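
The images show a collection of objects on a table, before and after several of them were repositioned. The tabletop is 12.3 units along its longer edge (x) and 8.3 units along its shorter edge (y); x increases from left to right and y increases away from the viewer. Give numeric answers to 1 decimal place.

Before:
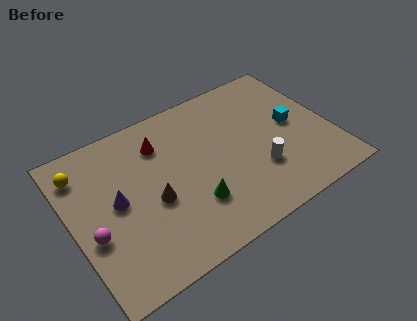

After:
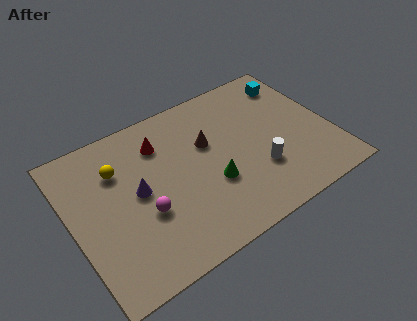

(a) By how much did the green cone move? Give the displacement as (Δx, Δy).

(1.0, 0.6)

From the two frames, the green cone sits at roughly (5.4, 2.4) before and (6.4, 3.0) after.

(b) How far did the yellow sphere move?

1.7

From (0.8, 6.6) to (2.4, 5.9), the yellow sphere covered √(1.6² + 0.7²) ≈ 1.7 units.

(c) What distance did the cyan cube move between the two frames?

2.5

The cyan cube was near (10.6, 4.3) before and (11.1, 6.7) after, so it travelled √(0.5² + 2.4²) ≈ 2.5 units.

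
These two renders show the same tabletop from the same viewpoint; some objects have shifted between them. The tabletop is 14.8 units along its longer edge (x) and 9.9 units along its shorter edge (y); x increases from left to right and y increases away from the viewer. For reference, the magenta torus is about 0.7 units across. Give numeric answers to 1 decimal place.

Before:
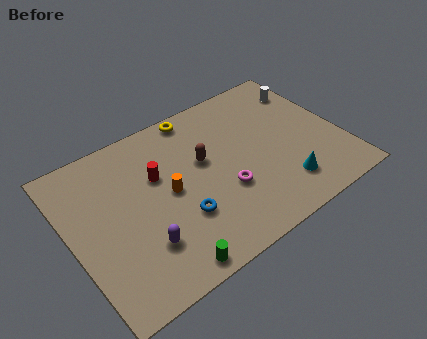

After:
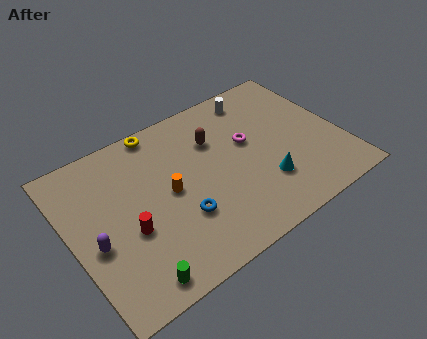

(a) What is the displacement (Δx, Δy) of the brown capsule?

(0.8, 1.0)

The brown capsule was at about (7.4, 5.9) and moved to about (8.2, 6.9).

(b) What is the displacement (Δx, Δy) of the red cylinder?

(-2.0, -2.4)

From the two frames, the red cylinder sits at roughly (4.9, 6.3) before and (2.9, 3.9) after.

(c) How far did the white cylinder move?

2.9

The white cylinder moved from about (13.7, 7.7) to (10.9, 8.5), a distance of √(2.8² + 0.8²) ≈ 2.9.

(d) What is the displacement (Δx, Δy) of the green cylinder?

(-1.7, 0.2)

From the two frames, the green cylinder sits at roughly (4.3, 0.9) before and (2.6, 1.1) after.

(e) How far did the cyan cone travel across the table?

1.1

The cyan cone moved from about (11.1, 2.1) to (10.2, 2.8), a distance of √(0.9² + 0.7²) ≈ 1.1.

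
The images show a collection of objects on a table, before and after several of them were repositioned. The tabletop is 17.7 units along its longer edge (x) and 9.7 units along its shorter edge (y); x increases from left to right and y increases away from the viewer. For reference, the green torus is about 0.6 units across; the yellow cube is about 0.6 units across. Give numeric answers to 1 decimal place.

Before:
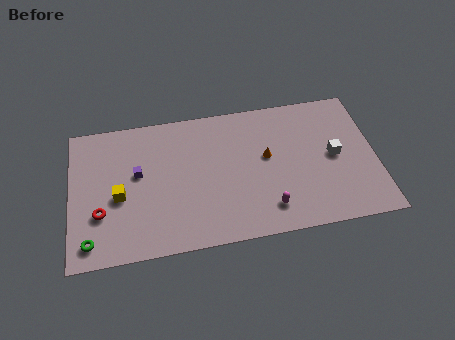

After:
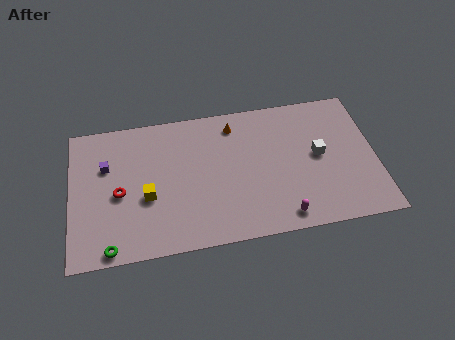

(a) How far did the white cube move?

0.9

From (15.3, 4.9) to (14.4, 5.1), the white cube covered √(0.9² + 0.2²) ≈ 0.9 units.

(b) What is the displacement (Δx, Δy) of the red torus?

(1.1, 1.2)

The red torus started near (1.7, 3.2) and ended near (2.8, 4.4).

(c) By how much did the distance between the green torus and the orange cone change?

-0.7

They were about 11.1 units apart before and 10.4 after — 0.7 units closer together.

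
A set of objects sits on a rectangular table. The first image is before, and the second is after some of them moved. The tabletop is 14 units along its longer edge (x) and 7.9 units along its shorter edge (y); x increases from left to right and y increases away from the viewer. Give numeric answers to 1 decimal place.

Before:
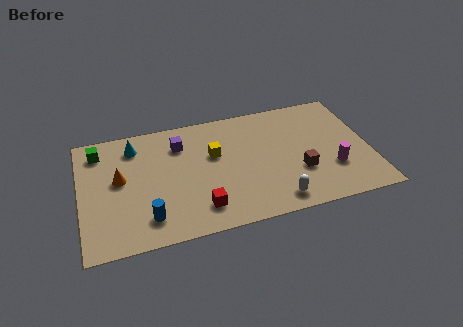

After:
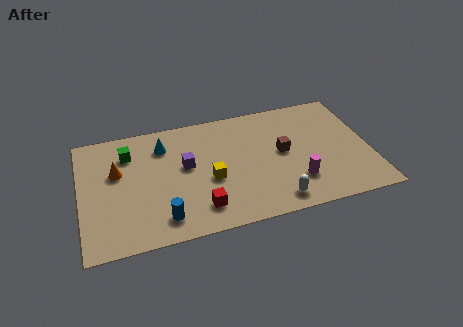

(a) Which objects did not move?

the red cube and the white capsule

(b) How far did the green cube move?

1.5

The green cube was near (1.0, 6.5) before and (2.4, 6.0) after, so it travelled √(1.4² + 0.5²) ≈ 1.5 units.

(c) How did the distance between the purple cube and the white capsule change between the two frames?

-1.2

They were about 6.5 units apart before and 5.3 after — 1.2 units closer together.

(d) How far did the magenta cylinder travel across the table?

1.8

The magenta cylinder moved from about (12.1, 2.5) to (10.3, 2.1), a distance of √(1.8² + 0.4²) ≈ 1.8.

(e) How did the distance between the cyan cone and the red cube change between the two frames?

-0.9

They were about 5.6 units apart before and 4.7 after — 0.9 units closer together.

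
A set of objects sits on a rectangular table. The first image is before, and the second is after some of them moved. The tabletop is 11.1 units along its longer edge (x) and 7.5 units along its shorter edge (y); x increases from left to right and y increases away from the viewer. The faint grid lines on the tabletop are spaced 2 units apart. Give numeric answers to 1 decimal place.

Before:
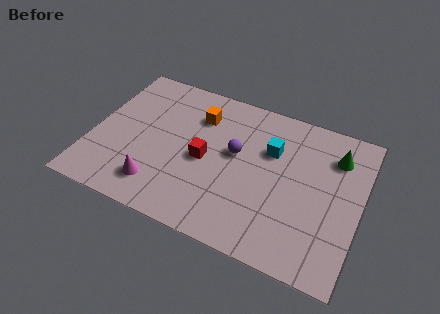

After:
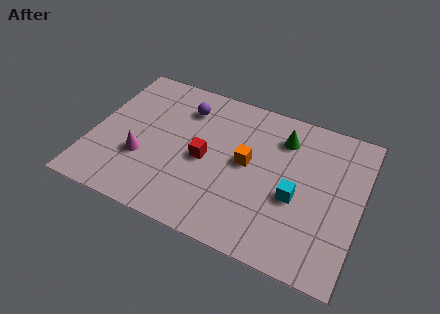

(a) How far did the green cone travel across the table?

2.2

From (9.9, 5.7) to (7.7, 5.8), the green cone covered √(2.2² + 0.1²) ≈ 2.2 units.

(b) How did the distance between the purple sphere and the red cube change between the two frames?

+1.1

The distance was about 1.4 in the first image and 2.5 in the second, so they moved 1.1 units further apart.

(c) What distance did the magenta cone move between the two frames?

1.4

The magenta cone was near (3.0, 1.5) before and (2.2, 2.6) after, so it travelled √(0.8² + 1.1²) ≈ 1.4 units.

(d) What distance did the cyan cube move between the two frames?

2.2

The cyan cube moved from about (7.3, 5.0) to (8.5, 3.1), a distance of √(1.2² + 1.9²) ≈ 2.2.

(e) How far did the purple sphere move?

2.7

The purple sphere moved from about (5.9, 4.3) to (3.6, 5.8), a distance of √(2.3² + 1.5²) ≈ 2.7.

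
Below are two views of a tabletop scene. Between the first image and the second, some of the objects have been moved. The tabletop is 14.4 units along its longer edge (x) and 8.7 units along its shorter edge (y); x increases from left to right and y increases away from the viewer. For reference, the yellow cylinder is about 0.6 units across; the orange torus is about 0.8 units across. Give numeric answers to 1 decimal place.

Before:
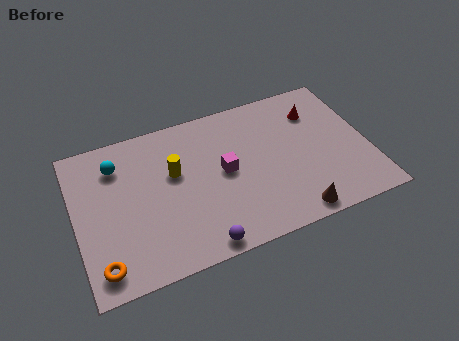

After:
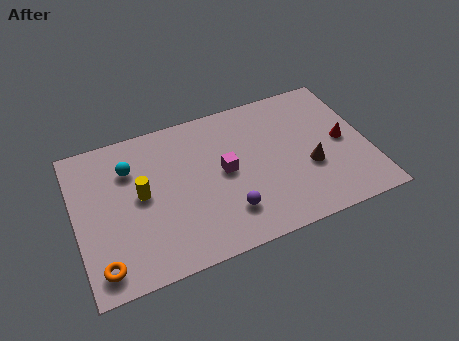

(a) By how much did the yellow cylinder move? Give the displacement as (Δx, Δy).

(-1.7, -0.7)

The yellow cylinder was at about (4.9, 5.3) and moved to about (3.2, 4.6).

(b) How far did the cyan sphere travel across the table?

0.7

The cyan sphere moved from about (2.2, 6.7) to (2.8, 6.3), a distance of √(0.6² + 0.4²) ≈ 0.7.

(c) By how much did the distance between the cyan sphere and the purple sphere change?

-0.8

Before: roughly 6.9 units apart; after: 6.1. That's 0.8 units closer together.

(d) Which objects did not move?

the orange torus and the magenta cube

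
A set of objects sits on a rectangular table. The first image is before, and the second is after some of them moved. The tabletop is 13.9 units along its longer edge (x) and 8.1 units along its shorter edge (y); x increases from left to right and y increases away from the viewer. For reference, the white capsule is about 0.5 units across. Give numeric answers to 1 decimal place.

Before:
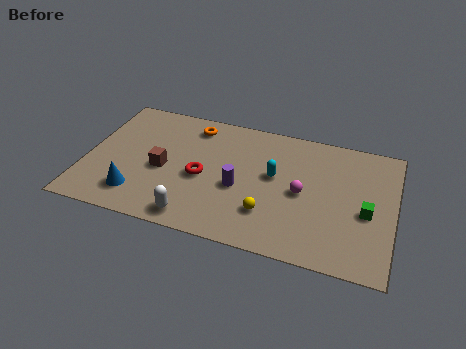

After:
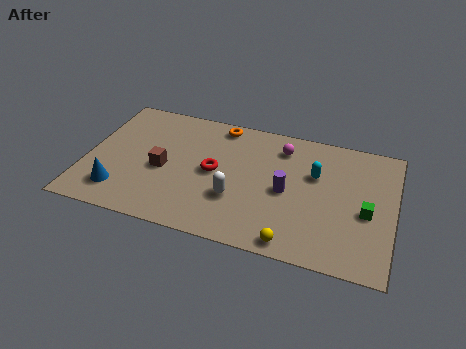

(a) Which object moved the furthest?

the magenta sphere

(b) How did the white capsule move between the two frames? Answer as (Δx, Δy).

(1.7, 1.7)

The white capsule started near (5.2, 1.0) and ended near (6.9, 2.7).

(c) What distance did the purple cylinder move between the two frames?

2.1

From (7.0, 3.4) to (9.1, 3.8), the purple cylinder covered √(2.1² + 0.4²) ≈ 2.1 units.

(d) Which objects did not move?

the brown cube and the green cube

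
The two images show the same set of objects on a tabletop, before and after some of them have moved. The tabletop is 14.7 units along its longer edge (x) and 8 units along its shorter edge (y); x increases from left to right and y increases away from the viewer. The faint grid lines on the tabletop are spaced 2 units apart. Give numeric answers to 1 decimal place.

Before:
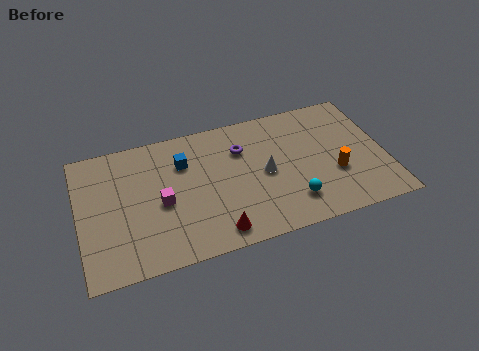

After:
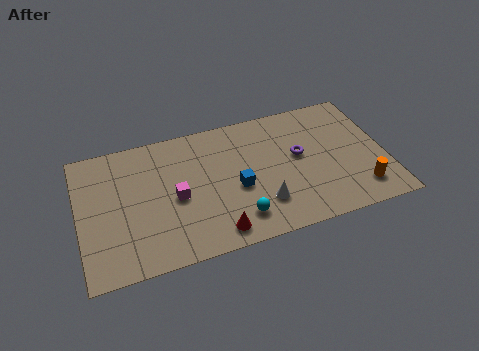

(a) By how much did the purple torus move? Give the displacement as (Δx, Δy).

(2.7, -1.2)

The purple torus started near (7.9, 5.7) and ended near (10.6, 4.5).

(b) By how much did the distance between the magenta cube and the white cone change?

-0.7

The distance was about 5.0 in the first image and 4.3 in the second, so they moved 0.7 units closer together.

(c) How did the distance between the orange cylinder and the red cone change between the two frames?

+0.8

The distance was about 6.2 in the first image and 7.0 in the second, so they moved 0.8 units further apart.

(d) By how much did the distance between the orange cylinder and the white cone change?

+1.3

They were about 3.4 units apart before and 4.7 after — 1.3 units further apart.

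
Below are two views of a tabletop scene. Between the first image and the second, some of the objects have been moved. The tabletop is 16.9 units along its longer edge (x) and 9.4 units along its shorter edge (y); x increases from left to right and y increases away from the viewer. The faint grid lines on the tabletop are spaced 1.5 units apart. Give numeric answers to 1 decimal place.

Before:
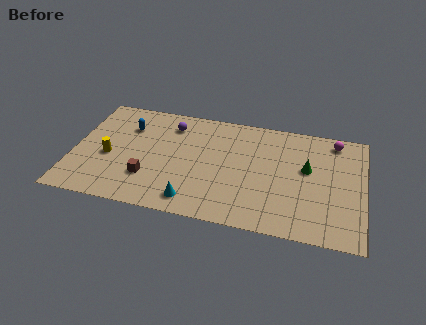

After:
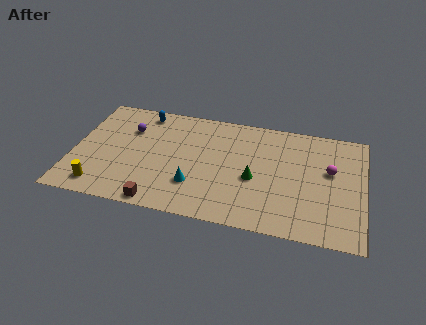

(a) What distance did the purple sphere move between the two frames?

2.6

The purple sphere was near (5.5, 7.5) before and (3.1, 6.6) after, so it travelled √(2.4² + 0.9²) ≈ 2.6 units.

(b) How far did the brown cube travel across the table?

2.1

The brown cube was near (4.5, 2.7) before and (5.3, 0.8) after, so it travelled √(0.8² + 1.9²) ≈ 2.1 units.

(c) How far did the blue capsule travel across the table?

1.6

From (3.0, 6.8) to (3.8, 8.2), the blue capsule covered √(0.8² + 1.4²) ≈ 1.6 units.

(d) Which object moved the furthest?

the green cone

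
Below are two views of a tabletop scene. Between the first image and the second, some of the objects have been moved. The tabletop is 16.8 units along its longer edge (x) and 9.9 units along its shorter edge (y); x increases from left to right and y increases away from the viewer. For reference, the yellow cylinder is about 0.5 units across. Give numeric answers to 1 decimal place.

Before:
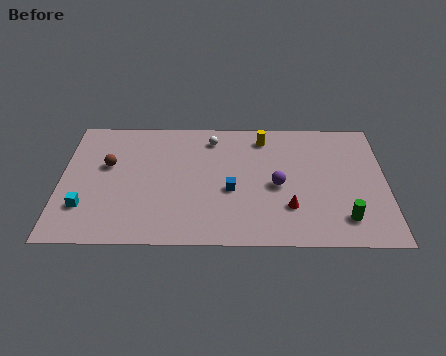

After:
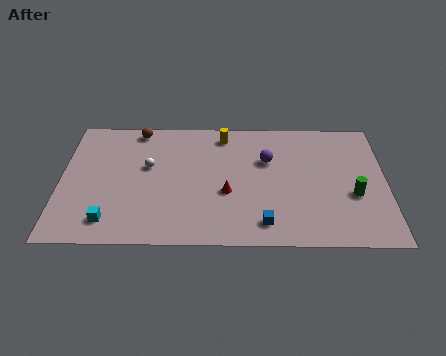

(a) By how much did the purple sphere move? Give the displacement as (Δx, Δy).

(-0.5, 2.0)

The purple sphere started near (11.2, 4.5) and ended near (10.7, 6.5).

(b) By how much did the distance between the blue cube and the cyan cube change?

+0.3

They were about 7.6 units apart before and 7.9 after — 0.3 units further apart.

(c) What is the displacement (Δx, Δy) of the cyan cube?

(1.3, -1.0)

The cyan cube started near (1.3, 2.7) and ended near (2.6, 1.7).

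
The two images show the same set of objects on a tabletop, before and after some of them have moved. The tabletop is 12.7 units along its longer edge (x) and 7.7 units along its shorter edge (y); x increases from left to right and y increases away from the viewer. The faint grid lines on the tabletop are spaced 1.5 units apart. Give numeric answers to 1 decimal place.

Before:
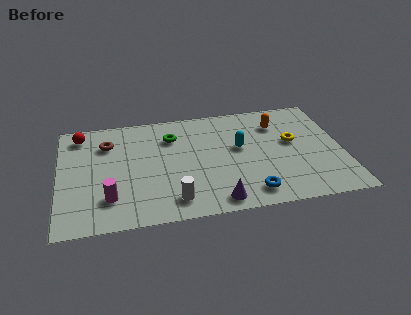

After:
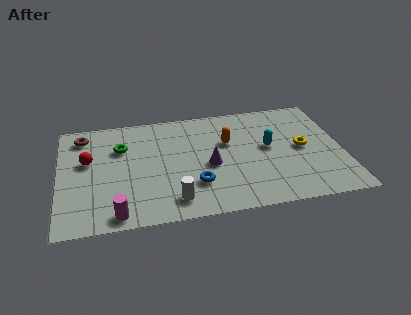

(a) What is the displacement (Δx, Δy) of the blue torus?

(-2.4, 1.0)

The blue torus started near (8.4, 1.2) and ended near (6.0, 2.2).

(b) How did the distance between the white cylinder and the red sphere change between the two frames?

-1.6

They were about 6.6 units apart before and 5.0 after — 1.6 units closer together.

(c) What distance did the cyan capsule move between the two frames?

1.3

The cyan capsule was near (8.1, 4.4) before and (9.4, 4.2) after, so it travelled √(1.3² + 0.2²) ≈ 1.3 units.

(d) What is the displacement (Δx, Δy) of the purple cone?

(-0.2, 2.5)

From the two frames, the purple cone sits at roughly (6.9, 0.9) before and (6.7, 3.4) after.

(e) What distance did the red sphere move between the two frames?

1.9

From (1.0, 6.5) to (1.3, 4.6), the red sphere covered √(0.3² + 1.9²) ≈ 1.9 units.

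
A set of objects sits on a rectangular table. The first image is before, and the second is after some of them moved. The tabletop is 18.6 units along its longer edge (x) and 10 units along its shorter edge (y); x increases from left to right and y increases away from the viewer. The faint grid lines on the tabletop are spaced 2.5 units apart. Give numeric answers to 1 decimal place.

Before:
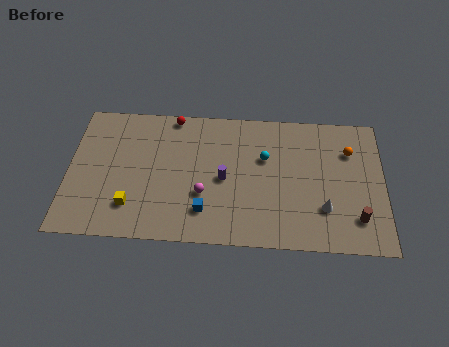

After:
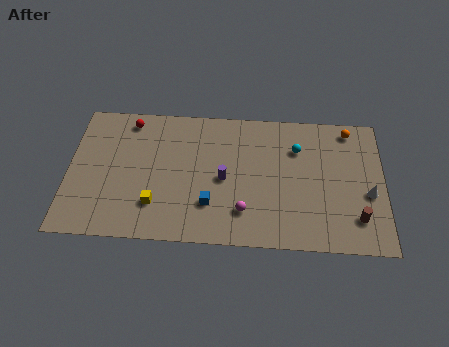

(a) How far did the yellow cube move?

1.4

The yellow cube was near (3.8, 2.4) before and (5.2, 2.6) after, so it travelled √(1.4² + 0.2²) ≈ 1.4 units.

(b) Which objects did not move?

the purple cylinder and the brown cylinder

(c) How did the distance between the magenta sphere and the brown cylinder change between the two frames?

-2.5

The distance was about 9.1 in the first image and 6.6 in the second, so they moved 2.5 units closer together.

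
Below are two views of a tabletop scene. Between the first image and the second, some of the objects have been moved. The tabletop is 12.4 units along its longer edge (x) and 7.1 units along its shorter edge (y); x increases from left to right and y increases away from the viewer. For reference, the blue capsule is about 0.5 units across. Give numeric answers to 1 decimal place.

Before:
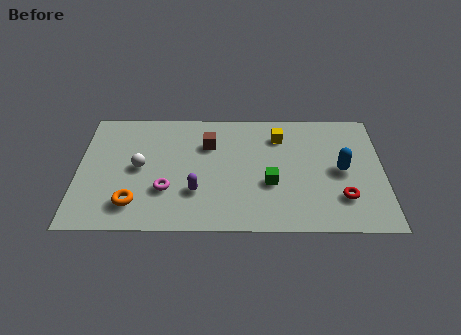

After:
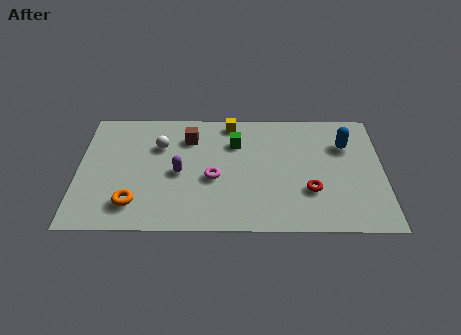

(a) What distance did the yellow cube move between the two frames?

2.2

From (8.2, 5.5) to (6.2, 6.3), the yellow cube covered √(2.0² + 0.8²) ≈ 2.2 units.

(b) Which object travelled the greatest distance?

the green cube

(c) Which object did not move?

the orange torus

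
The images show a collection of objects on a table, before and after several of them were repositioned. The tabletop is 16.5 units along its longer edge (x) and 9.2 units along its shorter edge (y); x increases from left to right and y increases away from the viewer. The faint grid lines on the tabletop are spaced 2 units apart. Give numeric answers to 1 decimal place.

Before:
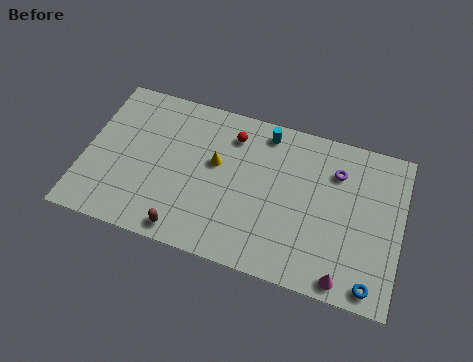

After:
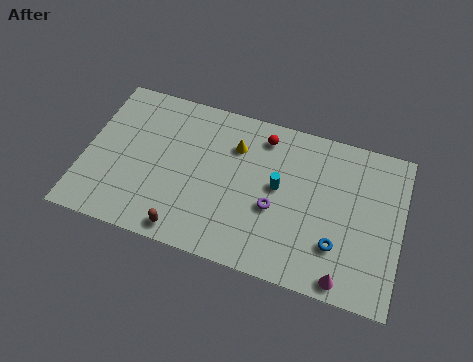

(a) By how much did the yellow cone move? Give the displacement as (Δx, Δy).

(0.9, 1.3)

From the two frames, the yellow cone sits at roughly (6.8, 5.4) before and (7.7, 6.7) after.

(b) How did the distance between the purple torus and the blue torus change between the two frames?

-2.7

The distance was about 6.2 in the first image and 3.5 in the second, so they moved 2.7 units closer together.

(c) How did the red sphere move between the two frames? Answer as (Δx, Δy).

(1.6, 0.4)

The red sphere was at about (7.5, 7.3) and moved to about (9.1, 7.7).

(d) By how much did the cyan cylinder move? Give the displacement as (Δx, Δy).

(0.9, -3.0)

From the two frames, the cyan cylinder sits at roughly (9.2, 8.0) before and (10.1, 5.0) after.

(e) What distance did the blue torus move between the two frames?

2.5

The blue torus moved from about (15.2, 1.0) to (13.3, 2.6), a distance of √(1.9² + 1.6²) ≈ 2.5.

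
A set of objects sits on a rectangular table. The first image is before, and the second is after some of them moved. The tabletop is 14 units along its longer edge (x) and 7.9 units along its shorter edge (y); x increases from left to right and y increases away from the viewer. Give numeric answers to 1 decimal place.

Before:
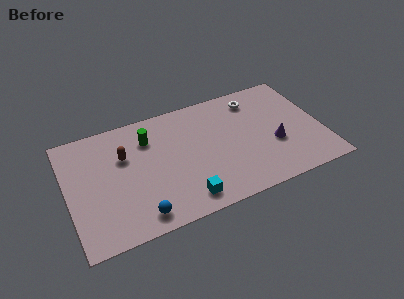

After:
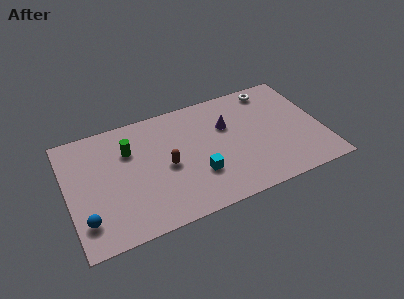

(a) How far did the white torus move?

1.1

The white torus was near (10.6, 6.5) before and (11.6, 6.9) after, so it travelled √(1.0² + 0.4²) ≈ 1.1 units.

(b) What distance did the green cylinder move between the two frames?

1.2

The green cylinder was near (4.6, 5.9) before and (3.5, 5.5) after, so it travelled √(1.1² + 0.4²) ≈ 1.2 units.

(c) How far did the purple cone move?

3.3

The purple cone moved from about (11.3, 3.0) to (8.9, 5.2), a distance of √(2.4² + 2.2²) ≈ 3.3.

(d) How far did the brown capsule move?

2.7

From (3.2, 5.2) to (5.4, 3.7), the brown capsule covered √(2.2² + 1.5²) ≈ 2.7 units.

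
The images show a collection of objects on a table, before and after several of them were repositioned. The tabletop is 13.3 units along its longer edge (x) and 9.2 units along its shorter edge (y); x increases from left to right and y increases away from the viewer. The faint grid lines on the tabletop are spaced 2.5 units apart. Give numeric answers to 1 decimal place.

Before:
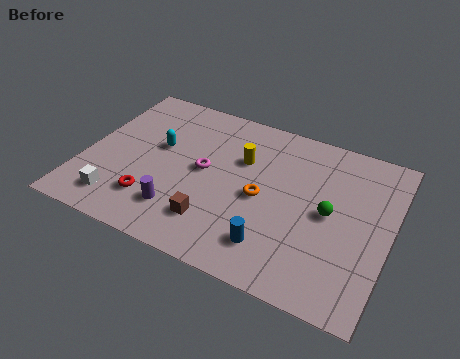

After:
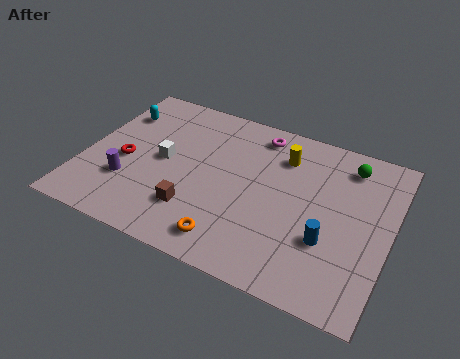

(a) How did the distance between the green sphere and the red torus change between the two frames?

+2.3

Before: roughly 7.8 units apart; after: 10.1. That's 2.3 units further apart.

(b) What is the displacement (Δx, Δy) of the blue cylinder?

(2.2, 1.2)

The blue cylinder was at about (8.6, 1.9) and moved to about (10.8, 3.1).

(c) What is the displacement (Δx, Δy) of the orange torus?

(-1.0, -2.9)

The orange torus was at about (7.8, 4.3) and moved to about (6.8, 1.4).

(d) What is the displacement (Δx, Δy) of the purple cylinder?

(-2.4, 0.7)

The purple cylinder started near (4.5, 2.1) and ended near (2.1, 2.8).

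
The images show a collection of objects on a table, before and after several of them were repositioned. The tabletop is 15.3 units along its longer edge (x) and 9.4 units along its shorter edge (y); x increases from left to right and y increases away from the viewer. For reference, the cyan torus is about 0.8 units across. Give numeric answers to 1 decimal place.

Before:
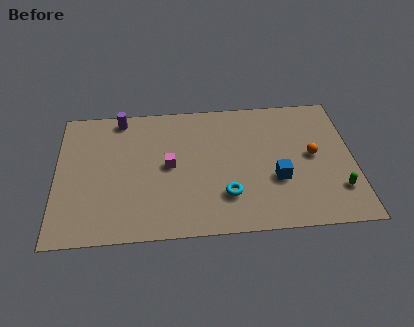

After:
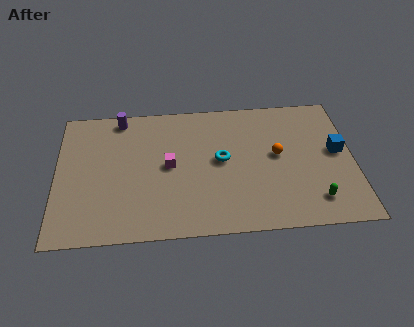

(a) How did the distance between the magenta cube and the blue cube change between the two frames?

+3.0

The distance was about 5.7 in the first image and 8.7 in the second, so they moved 3.0 units further apart.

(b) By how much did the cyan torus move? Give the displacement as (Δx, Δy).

(-0.2, 2.5)

The cyan torus started near (8.7, 2.5) and ended near (8.5, 5.0).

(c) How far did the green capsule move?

1.3

The green capsule was near (14.4, 2.4) before and (13.2, 1.8) after, so it travelled √(1.2² + 0.6²) ≈ 1.3 units.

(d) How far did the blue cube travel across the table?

3.6

The blue cube was near (11.3, 3.4) before and (14.5, 5.1) after, so it travelled √(3.2² + 1.7²) ≈ 3.6 units.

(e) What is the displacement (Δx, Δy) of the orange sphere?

(-1.8, 0.2)

The orange sphere was at about (13.2, 4.9) and moved to about (11.4, 5.1).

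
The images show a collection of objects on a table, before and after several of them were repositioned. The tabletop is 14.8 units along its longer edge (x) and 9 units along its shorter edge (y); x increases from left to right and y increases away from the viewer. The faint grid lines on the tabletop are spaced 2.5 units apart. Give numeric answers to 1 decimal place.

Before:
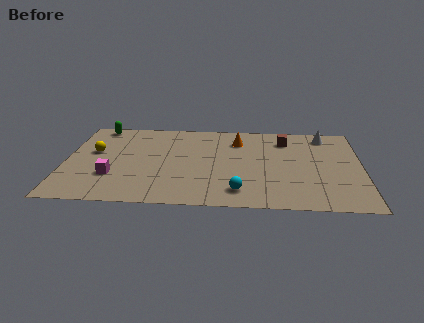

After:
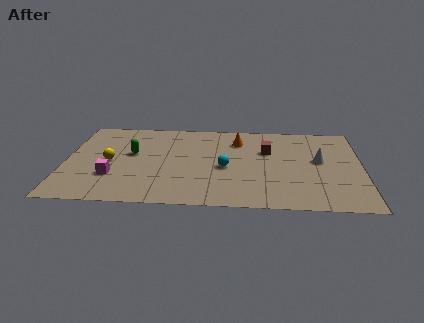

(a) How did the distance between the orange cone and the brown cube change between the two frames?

-0.6

The distance was about 2.4 in the first image and 1.8 in the second, so they moved 0.6 units closer together.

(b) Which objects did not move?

the magenta cube and the orange cone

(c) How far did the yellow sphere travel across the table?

1.3

The yellow sphere was near (1.4, 5.3) before and (2.2, 4.3) after, so it travelled √(0.8² + 1.0²) ≈ 1.3 units.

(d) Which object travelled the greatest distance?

the green capsule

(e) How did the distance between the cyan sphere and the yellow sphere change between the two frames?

-2.4

They were about 8.2 units apart before and 5.8 after — 2.4 units closer together.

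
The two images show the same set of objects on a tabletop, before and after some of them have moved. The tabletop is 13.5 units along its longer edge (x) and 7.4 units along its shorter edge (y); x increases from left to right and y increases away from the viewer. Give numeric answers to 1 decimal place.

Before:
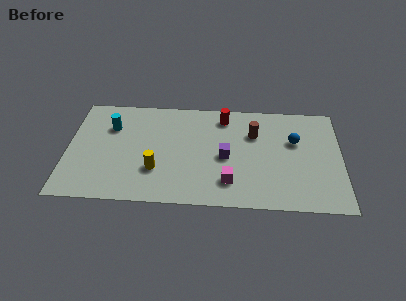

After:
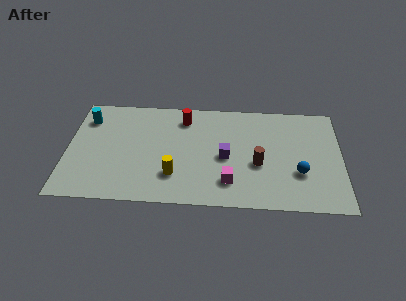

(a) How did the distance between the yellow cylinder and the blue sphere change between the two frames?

-1.1

Before: roughly 7.2 units apart; after: 6.1. That's 1.1 units closer together.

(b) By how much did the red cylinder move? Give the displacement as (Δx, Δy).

(-2.0, -0.2)

From the two frames, the red cylinder sits at roughly (7.7, 6.2) before and (5.7, 6.0) after.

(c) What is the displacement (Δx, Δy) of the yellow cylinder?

(0.9, -0.3)

The yellow cylinder was at about (4.4, 2.3) and moved to about (5.3, 2.0).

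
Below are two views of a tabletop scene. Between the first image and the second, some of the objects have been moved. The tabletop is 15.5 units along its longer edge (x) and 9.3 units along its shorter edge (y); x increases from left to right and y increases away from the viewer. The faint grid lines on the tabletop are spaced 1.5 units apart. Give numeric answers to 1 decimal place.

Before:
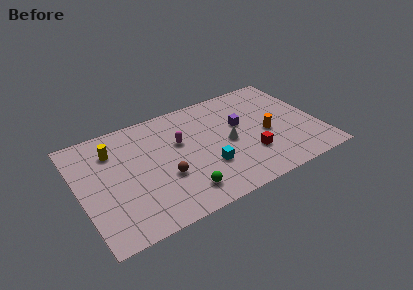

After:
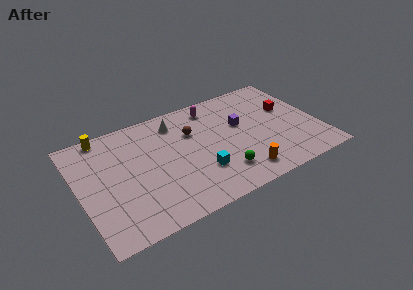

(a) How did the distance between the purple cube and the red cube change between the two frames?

+0.4

The distance was about 2.8 in the first image and 3.2 in the second, so they moved 0.4 units further apart.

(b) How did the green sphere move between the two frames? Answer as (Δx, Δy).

(2.6, 0.4)

The green sphere was at about (6.2, 1.7) and moved to about (8.8, 2.1).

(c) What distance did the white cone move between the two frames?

4.4

From (9.6, 4.4) to (6.6, 7.6), the white cone covered √(3.0² + 3.2²) ≈ 4.4 units.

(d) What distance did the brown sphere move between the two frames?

3.6

The brown sphere was near (5.3, 3.4) before and (7.5, 6.3) after, so it travelled √(2.2² + 2.9²) ≈ 3.6 units.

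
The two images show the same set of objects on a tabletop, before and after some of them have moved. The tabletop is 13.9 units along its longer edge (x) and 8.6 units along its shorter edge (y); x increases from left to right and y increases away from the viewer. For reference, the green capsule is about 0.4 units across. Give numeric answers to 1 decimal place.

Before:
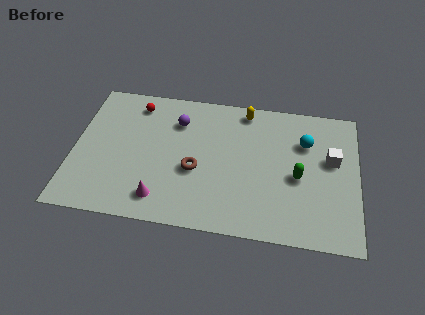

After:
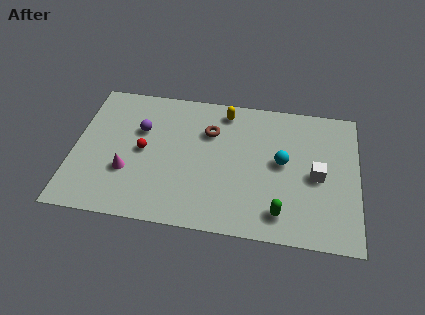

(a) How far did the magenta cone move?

2.2

The magenta cone was near (4.4, 1.5) before and (2.7, 2.9) after, so it travelled √(1.7² + 1.4²) ≈ 2.2 units.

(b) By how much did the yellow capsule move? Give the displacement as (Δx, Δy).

(-1.0, -0.2)

From the two frames, the yellow capsule sits at roughly (8.3, 7.6) before and (7.3, 7.4) after.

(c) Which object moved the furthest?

the red sphere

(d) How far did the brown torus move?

2.6

The brown torus moved from about (6.0, 3.5) to (6.6, 6.0), a distance of √(0.6² + 2.5²) ≈ 2.6.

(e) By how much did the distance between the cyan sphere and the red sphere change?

-1.7

They were about 8.5 units apart before and 6.8 after — 1.7 units closer together.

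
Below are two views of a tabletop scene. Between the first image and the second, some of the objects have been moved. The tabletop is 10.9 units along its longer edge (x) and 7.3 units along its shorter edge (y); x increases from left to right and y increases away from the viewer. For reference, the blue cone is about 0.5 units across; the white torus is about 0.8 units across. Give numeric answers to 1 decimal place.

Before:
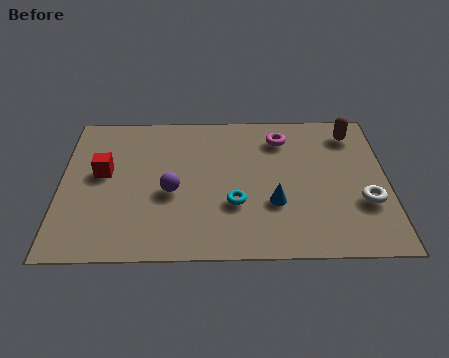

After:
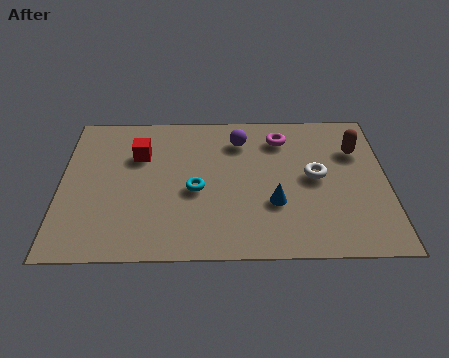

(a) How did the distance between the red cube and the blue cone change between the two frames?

-0.8

The distance was about 5.9 in the first image and 5.1 in the second, so they moved 0.8 units closer together.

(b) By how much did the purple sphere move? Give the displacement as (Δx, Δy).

(2.3, 2.6)

The purple sphere started near (3.7, 3.1) and ended near (6.0, 5.7).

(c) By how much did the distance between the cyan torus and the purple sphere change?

+0.7

They were about 2.2 units apart before and 2.9 after — 0.7 units further apart.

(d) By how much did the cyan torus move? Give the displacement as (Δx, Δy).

(-1.3, 0.7)

The cyan torus started near (5.8, 2.5) and ended near (4.5, 3.2).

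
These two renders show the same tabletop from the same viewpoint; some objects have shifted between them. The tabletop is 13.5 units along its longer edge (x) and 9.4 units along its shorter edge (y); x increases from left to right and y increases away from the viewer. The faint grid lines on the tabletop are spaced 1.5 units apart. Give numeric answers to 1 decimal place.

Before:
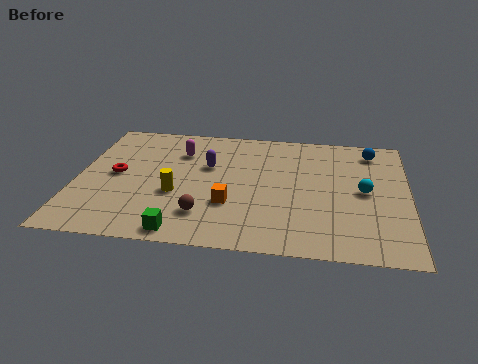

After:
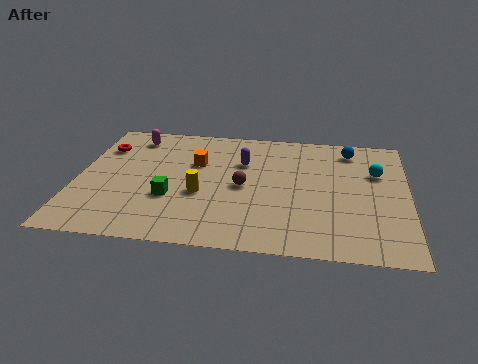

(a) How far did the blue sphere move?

0.9

The blue sphere was near (12.0, 7.9) before and (11.1, 7.9) after, so it travelled √(0.9² + 0.0²) ≈ 0.9 units.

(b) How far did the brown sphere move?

2.7

The brown sphere moved from about (5.3, 2.2) to (6.8, 4.5), a distance of √(1.5² + 2.3²) ≈ 2.7.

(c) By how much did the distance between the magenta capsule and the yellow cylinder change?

+1.9

They were about 3.3 units apart before and 5.2 after — 1.9 units further apart.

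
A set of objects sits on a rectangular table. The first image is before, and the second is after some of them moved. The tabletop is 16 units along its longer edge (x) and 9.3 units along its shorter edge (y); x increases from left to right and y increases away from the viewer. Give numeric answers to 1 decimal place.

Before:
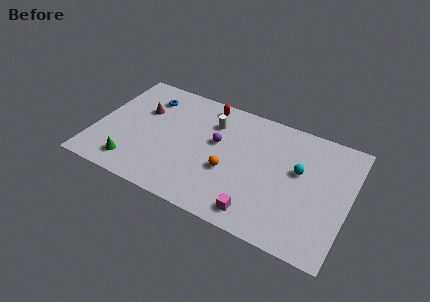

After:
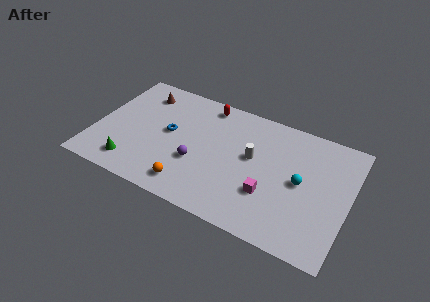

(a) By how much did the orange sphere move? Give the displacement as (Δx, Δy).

(-2.2, -2.1)

The orange sphere was at about (8.6, 3.6) and moved to about (6.4, 1.5).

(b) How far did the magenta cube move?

1.8

From (10.7, 1.3) to (11.2, 3.0), the magenta cube covered √(0.5² + 1.7²) ≈ 1.8 units.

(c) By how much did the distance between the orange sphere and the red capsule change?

+1.7

They were about 5.0 units apart before and 6.7 after — 1.7 units further apart.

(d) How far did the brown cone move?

1.4

From (2.7, 6.1) to (2.5, 7.5), the brown cone covered √(0.2² + 1.4²) ≈ 1.4 units.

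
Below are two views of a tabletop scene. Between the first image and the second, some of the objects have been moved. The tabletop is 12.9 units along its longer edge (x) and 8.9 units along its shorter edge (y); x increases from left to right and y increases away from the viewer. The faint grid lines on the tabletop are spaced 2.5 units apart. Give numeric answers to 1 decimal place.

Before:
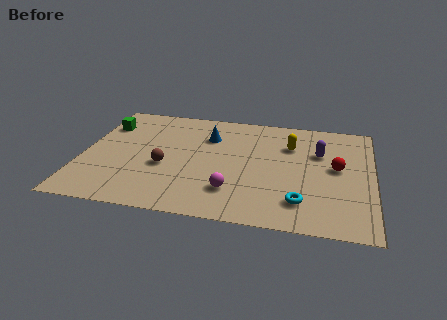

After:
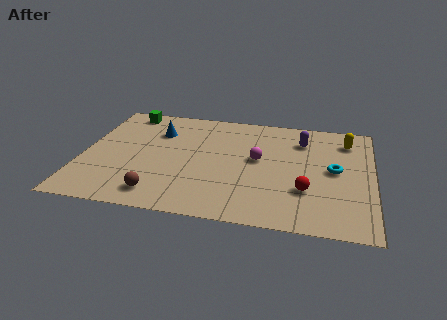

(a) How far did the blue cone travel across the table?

2.3

The blue cone moved from about (5.5, 6.4) to (3.2, 6.4), a distance of √(2.3² + 0.0²) ≈ 2.3.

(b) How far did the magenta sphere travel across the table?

2.9

The magenta sphere was near (6.8, 2.2) before and (7.8, 4.9) after, so it travelled √(1.0² + 2.7²) ≈ 2.9 units.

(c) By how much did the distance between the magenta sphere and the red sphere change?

-2.2

The distance was about 5.2 in the first image and 3.0 in the second, so they moved 2.2 units closer together.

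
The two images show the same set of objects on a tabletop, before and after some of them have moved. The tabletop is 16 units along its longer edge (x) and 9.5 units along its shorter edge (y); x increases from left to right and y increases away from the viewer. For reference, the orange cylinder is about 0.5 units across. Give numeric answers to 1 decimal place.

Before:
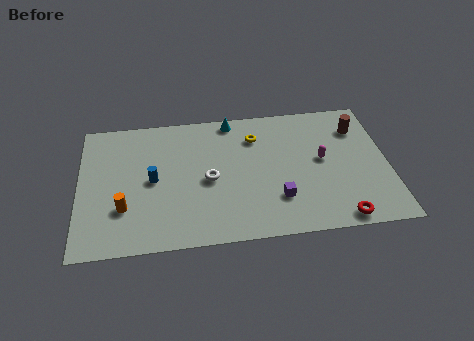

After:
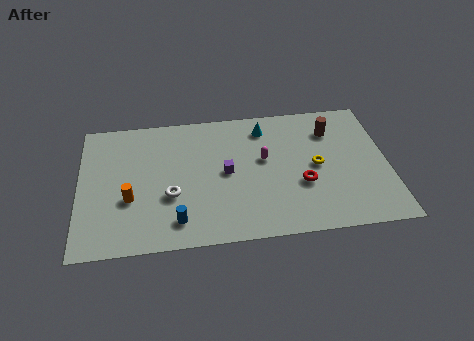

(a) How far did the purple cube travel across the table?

3.4

From (10.2, 2.6) to (7.6, 4.8), the purple cube covered √(2.6² + 2.2²) ≈ 3.4 units.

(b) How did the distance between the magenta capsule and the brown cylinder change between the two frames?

+1.1

The distance was about 2.9 in the first image and 4.0 in the second, so they moved 1.1 units further apart.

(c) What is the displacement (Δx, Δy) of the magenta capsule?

(-3.0, 0.4)

The magenta capsule started near (12.6, 5.1) and ended near (9.6, 5.5).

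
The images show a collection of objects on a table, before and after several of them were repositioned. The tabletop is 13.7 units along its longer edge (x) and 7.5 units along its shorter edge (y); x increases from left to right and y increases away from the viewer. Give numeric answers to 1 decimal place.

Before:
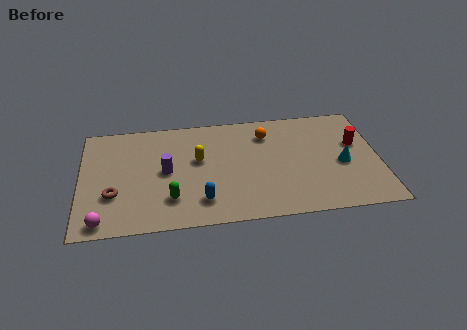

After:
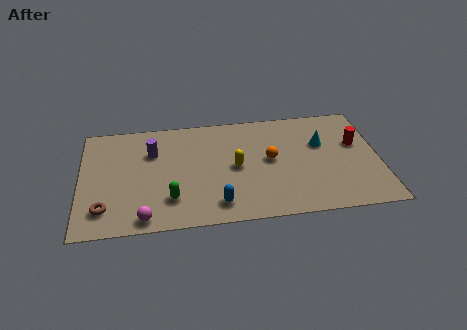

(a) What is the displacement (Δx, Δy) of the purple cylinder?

(-0.6, 1.4)

The purple cylinder was at about (3.9, 3.8) and moved to about (3.3, 5.2).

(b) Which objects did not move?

the red cylinder and the green capsule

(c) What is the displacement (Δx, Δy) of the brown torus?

(-0.4, -0.9)

The brown torus was at about (1.5, 2.5) and moved to about (1.1, 1.6).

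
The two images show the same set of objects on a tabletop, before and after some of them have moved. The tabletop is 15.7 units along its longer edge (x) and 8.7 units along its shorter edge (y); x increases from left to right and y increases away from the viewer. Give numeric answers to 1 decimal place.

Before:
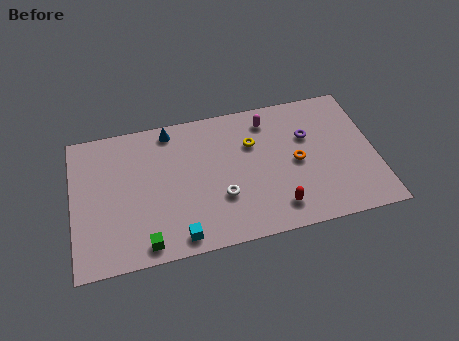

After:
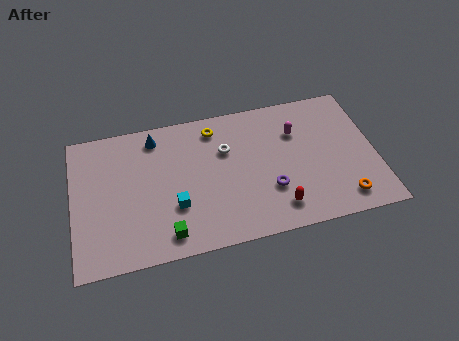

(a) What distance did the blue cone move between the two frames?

0.9

The blue cone was near (5.2, 7.7) before and (4.4, 7.4) after, so it travelled √(0.8² + 0.3²) ≈ 0.9 units.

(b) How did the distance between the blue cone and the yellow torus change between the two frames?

-1.5

They were about 4.6 units apart before and 3.1 after — 1.5 units closer together.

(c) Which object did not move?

the red capsule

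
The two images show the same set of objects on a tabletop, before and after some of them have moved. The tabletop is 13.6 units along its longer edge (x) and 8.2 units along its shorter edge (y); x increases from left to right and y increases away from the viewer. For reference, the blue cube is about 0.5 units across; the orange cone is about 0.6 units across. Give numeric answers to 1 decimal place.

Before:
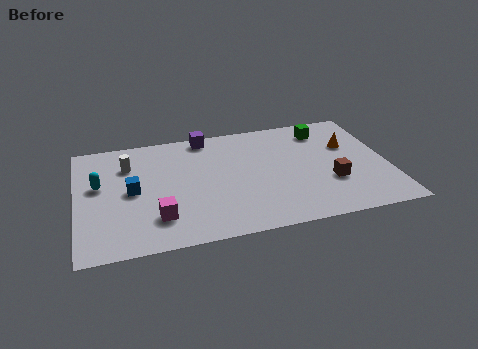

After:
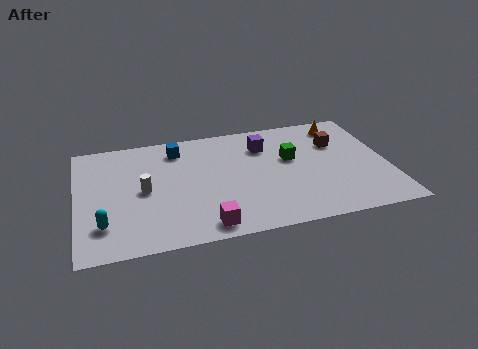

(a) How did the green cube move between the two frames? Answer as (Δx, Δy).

(-1.6, -1.8)

The green cube started near (11.0, 6.7) and ended near (9.4, 4.9).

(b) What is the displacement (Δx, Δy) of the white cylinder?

(0.6, -2.0)

The white cylinder was at about (2.3, 6.0) and moved to about (2.9, 4.0).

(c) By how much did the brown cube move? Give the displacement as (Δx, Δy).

(0.5, 2.8)

From the two frames, the brown cube sits at roughly (11.0, 2.8) before and (11.5, 5.6) after.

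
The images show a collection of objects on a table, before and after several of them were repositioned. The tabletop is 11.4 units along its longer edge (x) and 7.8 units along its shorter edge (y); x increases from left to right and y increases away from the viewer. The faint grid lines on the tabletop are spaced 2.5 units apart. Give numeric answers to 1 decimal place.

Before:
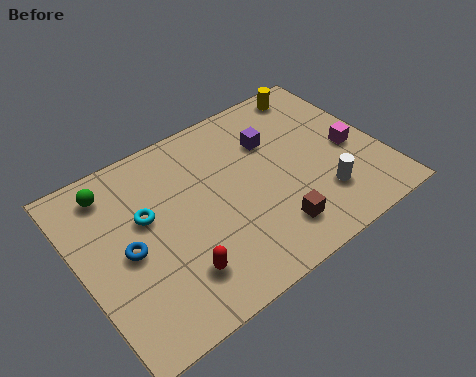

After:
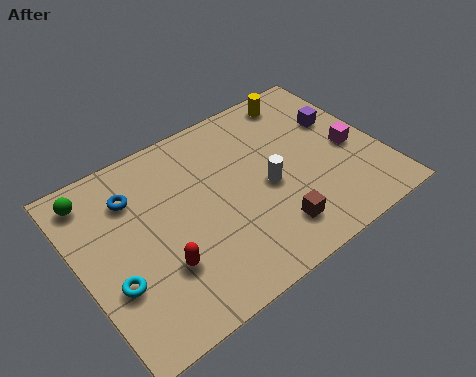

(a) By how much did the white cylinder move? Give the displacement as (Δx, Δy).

(-1.8, 1.5)

The white cylinder was at about (8.8, 2.0) and moved to about (7.0, 3.5).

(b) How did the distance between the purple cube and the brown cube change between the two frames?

+0.9

Before: roughly 3.9 units apart; after: 4.8. That's 0.9 units further apart.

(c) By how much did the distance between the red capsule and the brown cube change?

+0.6

The distance was about 3.6 in the first image and 4.2 in the second, so they moved 0.6 units further apart.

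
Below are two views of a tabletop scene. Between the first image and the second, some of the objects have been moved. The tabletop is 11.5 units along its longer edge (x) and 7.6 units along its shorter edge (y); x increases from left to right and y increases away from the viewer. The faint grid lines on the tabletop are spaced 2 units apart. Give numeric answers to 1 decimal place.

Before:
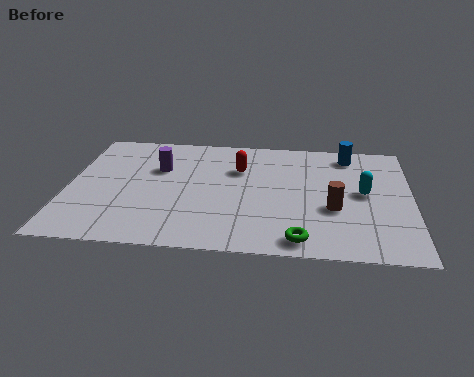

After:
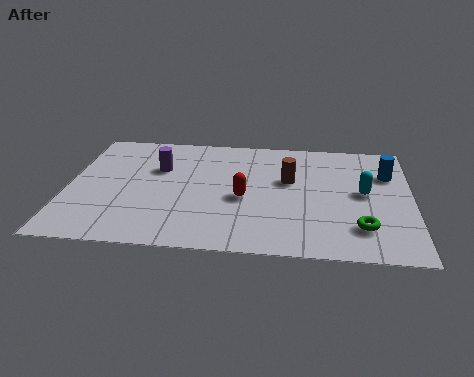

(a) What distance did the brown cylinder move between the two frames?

2.3

The brown cylinder moved from about (8.9, 2.9) to (7.4, 4.6), a distance of √(1.5² + 1.7²) ≈ 2.3.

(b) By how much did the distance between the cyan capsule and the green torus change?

-1.5

The distance was about 3.7 in the first image and 2.2 in the second, so they moved 1.5 units closer together.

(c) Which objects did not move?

the purple cylinder and the cyan capsule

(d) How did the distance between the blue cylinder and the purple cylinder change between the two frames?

+1.1

They were about 6.6 units apart before and 7.7 after — 1.1 units further apart.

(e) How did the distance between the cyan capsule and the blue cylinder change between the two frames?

-1.0

Before: roughly 2.5 units apart; after: 1.5. That's 1.0 units closer together.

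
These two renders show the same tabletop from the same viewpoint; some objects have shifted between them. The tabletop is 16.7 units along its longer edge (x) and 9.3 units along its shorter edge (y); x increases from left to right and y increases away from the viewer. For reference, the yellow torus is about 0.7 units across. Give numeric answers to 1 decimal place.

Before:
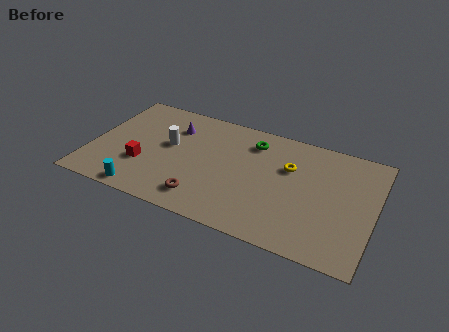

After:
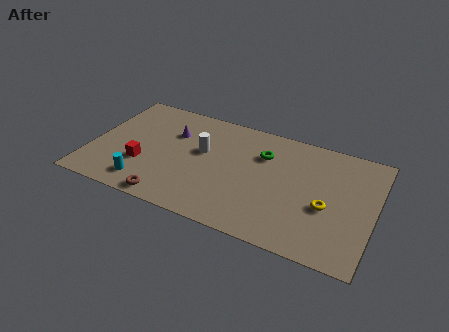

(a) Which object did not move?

the red cube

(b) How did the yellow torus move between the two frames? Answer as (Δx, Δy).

(2.4, -2.3)

From the two frames, the yellow torus sits at roughly (11.6, 6.1) before and (14.0, 3.8) after.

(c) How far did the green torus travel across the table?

1.1

The green torus moved from about (9.3, 7.4) to (10.0, 6.6), a distance of √(0.7² + 0.8²) ≈ 1.1.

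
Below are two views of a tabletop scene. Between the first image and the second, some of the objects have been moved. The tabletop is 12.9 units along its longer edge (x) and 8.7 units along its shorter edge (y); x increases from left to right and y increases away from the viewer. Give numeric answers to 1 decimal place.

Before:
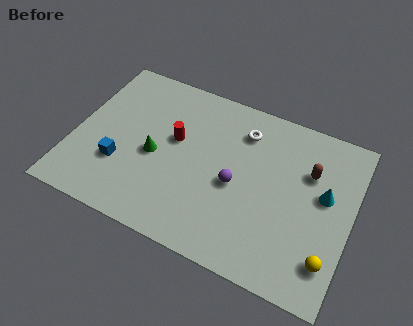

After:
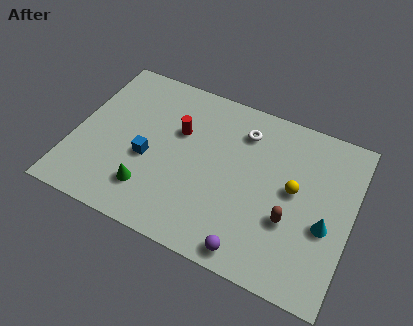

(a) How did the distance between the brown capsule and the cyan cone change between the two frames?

+0.4

They were about 1.2 units apart before and 1.6 after — 0.4 units further apart.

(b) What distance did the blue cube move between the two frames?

1.4

The blue cube moved from about (2.3, 2.8) to (3.5, 3.6), a distance of √(1.2² + 0.8²) ≈ 1.4.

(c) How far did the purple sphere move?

3.2

The purple sphere moved from about (7.6, 3.9) to (8.7, 0.9), a distance of √(1.1² + 3.0²) ≈ 3.2.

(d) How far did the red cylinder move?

0.5

The red cylinder was near (4.6, 5.1) before and (4.7, 5.6) after, so it travelled √(0.1² + 0.5²) ≈ 0.5 units.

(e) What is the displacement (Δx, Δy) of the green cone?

(0.0, -1.9)

The green cone started near (3.8, 3.9) and ended near (3.8, 2.0).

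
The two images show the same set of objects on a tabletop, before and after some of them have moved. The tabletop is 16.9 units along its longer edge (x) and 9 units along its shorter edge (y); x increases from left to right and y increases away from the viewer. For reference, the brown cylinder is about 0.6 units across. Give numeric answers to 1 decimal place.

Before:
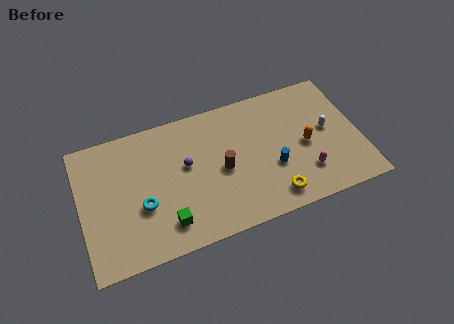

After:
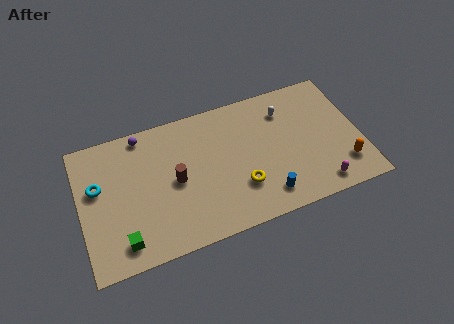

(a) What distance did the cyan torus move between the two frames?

3.3

From (3.6, 3.4) to (1.1, 5.5), the cyan torus covered √(2.5² + 2.1²) ≈ 3.3 units.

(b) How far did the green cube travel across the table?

2.6

The green cube moved from about (4.9, 1.8) to (2.3, 1.5), a distance of √(2.6² + 0.3²) ≈ 2.6.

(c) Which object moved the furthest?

the purple sphere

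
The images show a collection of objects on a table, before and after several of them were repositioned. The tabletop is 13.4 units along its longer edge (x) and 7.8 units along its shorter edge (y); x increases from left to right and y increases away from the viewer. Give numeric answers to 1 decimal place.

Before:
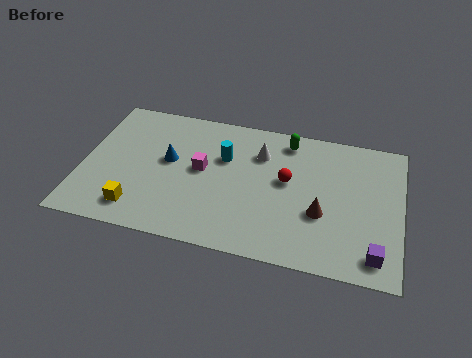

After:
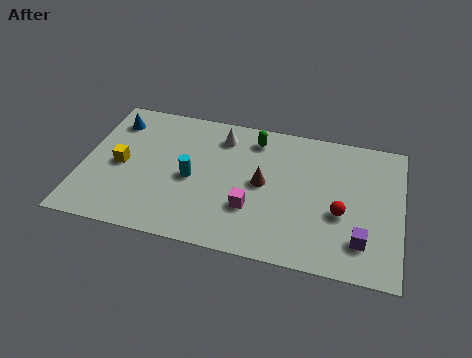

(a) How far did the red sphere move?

2.6

From (8.6, 4.4) to (10.9, 3.1), the red sphere covered √(2.3² + 1.3²) ≈ 2.6 units.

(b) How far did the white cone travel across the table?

1.8

The white cone was near (7.4, 5.7) before and (5.7, 6.3) after, so it travelled √(1.7² + 0.6²) ≈ 1.8 units.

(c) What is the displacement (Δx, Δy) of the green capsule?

(-1.4, -0.2)

The green capsule was at about (8.5, 6.7) and moved to about (7.1, 6.5).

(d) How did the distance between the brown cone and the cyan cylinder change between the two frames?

-1.7

The distance was about 4.7 in the first image and 3.0 in the second, so they moved 1.7 units closer together.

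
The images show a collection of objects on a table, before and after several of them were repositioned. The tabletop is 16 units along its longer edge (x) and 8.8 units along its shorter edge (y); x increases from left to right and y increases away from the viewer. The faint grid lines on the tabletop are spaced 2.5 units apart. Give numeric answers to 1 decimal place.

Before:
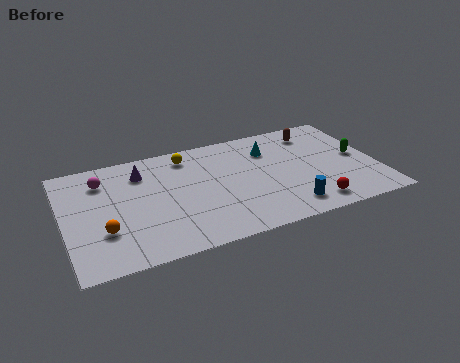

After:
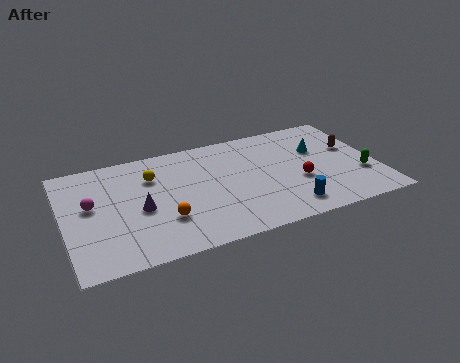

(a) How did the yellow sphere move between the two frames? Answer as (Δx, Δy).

(-1.9, -1.1)

The yellow sphere was at about (6.5, 7.4) and moved to about (4.6, 6.3).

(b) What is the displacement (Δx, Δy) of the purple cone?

(-0.3, -2.9)

The purple cone started near (4.1, 6.8) and ended near (3.8, 3.9).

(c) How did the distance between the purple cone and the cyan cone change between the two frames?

+3.0

Before: roughly 6.6 units apart; after: 9.6. That's 3.0 units further apart.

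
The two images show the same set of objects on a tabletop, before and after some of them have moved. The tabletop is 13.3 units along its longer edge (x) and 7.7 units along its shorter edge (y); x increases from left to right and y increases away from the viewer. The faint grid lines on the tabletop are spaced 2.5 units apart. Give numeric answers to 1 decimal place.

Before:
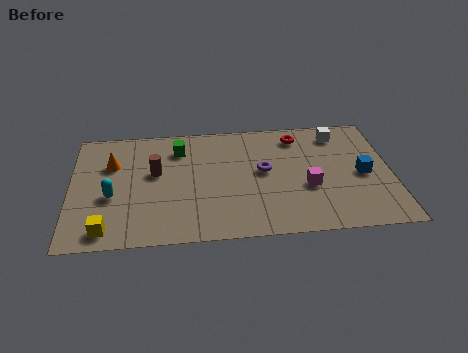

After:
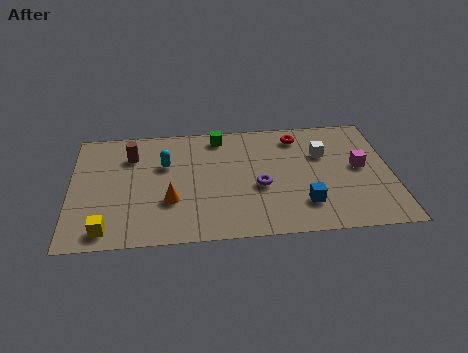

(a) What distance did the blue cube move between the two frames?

3.0

The blue cube was near (12.1, 3.6) before and (9.6, 1.9) after, so it travelled √(2.5² + 1.7²) ≈ 3.0 units.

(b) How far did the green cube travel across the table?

1.8

The green cube was near (4.5, 6.0) before and (6.2, 6.7) after, so it travelled √(1.7² + 0.7²) ≈ 1.8 units.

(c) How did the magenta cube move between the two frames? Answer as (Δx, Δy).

(2.2, 1.1)

The magenta cube started near (9.8, 3.0) and ended near (12.0, 4.1).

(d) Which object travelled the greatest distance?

the orange cone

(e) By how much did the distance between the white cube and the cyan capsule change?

-3.5

The distance was about 10.1 in the first image and 6.6 in the second, so they moved 3.5 units closer together.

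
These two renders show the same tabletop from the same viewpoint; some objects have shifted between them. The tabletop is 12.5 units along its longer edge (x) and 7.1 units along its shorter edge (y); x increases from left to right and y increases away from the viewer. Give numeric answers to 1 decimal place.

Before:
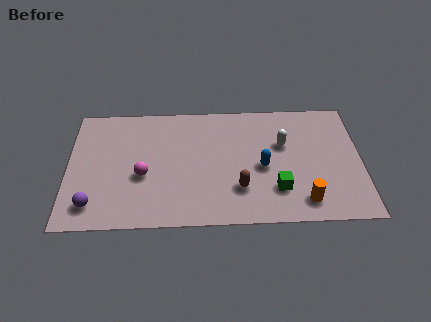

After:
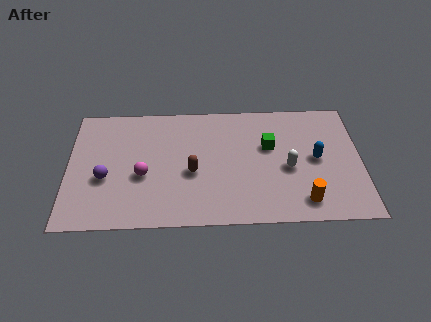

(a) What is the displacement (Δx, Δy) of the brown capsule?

(-2.0, 1.0)

From the two frames, the brown capsule sits at roughly (7.3, 2.0) before and (5.3, 3.0) after.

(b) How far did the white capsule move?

1.4

From (9.2, 4.5) to (9.4, 3.1), the white capsule covered √(0.2² + 1.4²) ≈ 1.4 units.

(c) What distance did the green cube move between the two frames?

2.5

From (8.9, 1.9) to (8.6, 4.4), the green cube covered √(0.3² + 2.5²) ≈ 2.5 units.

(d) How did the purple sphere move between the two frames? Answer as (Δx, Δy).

(0.5, 1.5)

The purple sphere started near (1.1, 1.3) and ended near (1.6, 2.8).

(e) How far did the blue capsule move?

2.3

The blue capsule moved from about (8.3, 3.2) to (10.6, 3.6), a distance of √(2.3² + 0.4²) ≈ 2.3.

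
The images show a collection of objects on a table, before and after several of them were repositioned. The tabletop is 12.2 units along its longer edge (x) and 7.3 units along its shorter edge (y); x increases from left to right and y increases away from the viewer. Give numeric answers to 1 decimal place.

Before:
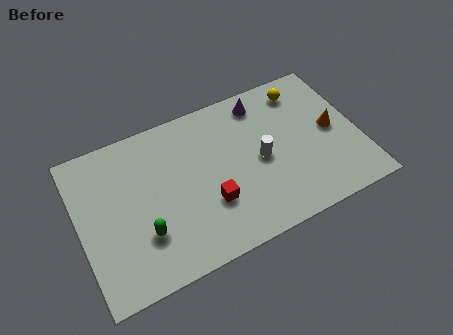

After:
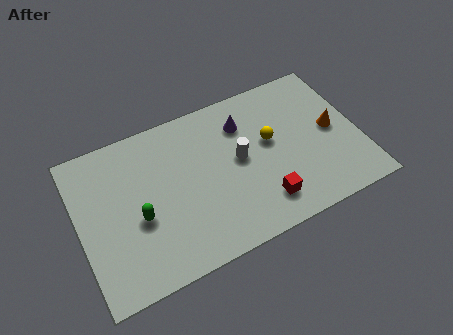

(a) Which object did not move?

the orange cone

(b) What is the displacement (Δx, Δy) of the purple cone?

(-0.9, -0.7)

The purple cone was at about (8.3, 6.2) and moved to about (7.4, 5.5).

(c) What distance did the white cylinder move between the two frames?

1.0

The white cylinder was near (7.9, 3.5) before and (7.0, 3.9) after, so it travelled √(0.9² + 0.4²) ≈ 1.0 units.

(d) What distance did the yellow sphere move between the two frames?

2.5

The yellow sphere moved from about (10.1, 6.1) to (8.4, 4.2), a distance of √(1.7² + 1.9²) ≈ 2.5.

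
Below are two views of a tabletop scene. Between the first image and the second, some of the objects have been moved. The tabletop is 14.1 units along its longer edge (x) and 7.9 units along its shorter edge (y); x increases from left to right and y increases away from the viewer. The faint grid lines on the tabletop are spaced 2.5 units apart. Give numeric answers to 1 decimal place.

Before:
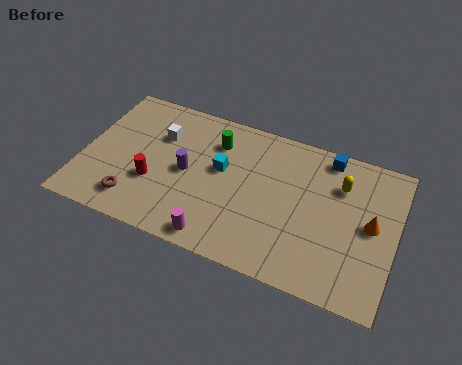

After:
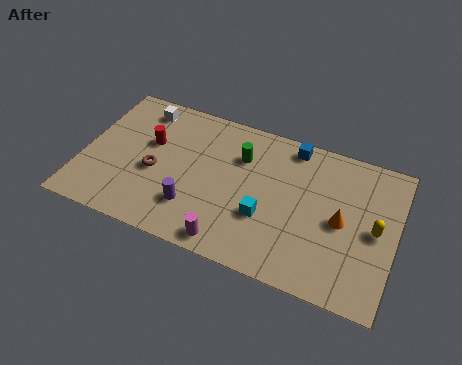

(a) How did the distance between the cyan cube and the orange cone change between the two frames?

-3.4

Before: roughly 6.8 units apart; after: 3.4. That's 3.4 units closer together.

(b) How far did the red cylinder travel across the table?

2.1

From (3.3, 2.8) to (2.9, 4.9), the red cylinder covered √(0.4² + 2.1²) ≈ 2.1 units.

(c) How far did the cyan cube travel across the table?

2.8

The cyan cube was near (6.2, 4.6) before and (8.4, 2.8) after, so it travelled √(2.2² + 1.8²) ≈ 2.8 units.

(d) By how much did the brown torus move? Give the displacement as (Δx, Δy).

(0.7, 1.9)

From the two frames, the brown torus sits at roughly (2.6, 1.5) before and (3.3, 3.4) after.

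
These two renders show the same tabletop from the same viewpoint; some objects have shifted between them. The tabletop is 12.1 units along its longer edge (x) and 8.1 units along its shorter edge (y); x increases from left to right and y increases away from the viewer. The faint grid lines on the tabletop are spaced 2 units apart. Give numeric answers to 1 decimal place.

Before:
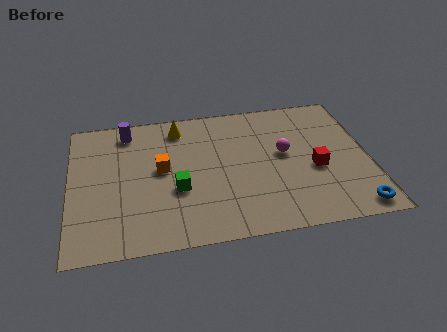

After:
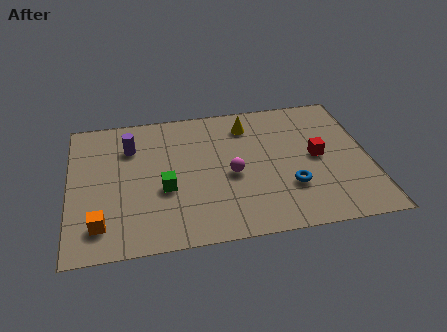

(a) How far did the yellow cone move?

2.8

From (4.5, 6.8) to (7.3, 6.5), the yellow cone covered √(2.8² + 0.3²) ≈ 2.8 units.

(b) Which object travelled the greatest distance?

the orange cube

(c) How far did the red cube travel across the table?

0.7

The red cube was near (9.9, 3.4) before and (10.0, 4.1) after, so it travelled √(0.1² + 0.7²) ≈ 0.7 units.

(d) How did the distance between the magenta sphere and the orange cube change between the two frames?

+0.7

They were about 5.0 units apart before and 5.7 after — 0.7 units further apart.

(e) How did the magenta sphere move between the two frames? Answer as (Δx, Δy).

(-2.2, -0.9)

The magenta sphere was at about (8.7, 4.5) and moved to about (6.5, 3.6).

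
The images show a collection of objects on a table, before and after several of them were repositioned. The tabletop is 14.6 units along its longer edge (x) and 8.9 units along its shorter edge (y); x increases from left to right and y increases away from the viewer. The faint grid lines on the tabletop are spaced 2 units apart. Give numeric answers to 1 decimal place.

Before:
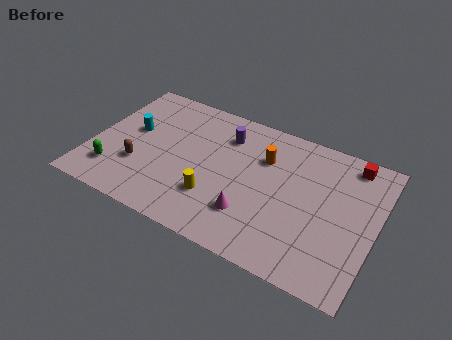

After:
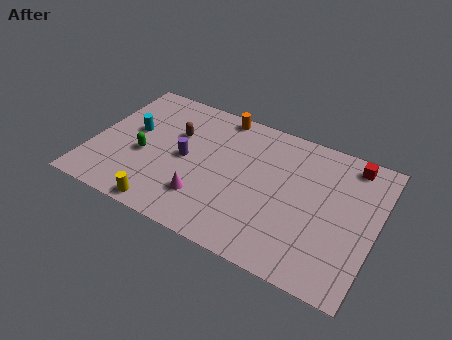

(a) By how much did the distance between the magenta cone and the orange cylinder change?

+2.0

The distance was about 3.8 in the first image and 5.8 in the second, so they moved 2.0 units further apart.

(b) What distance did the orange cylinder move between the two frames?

3.2

The orange cylinder moved from about (8.7, 6.2) to (6.1, 8.1), a distance of √(2.6² + 1.9²) ≈ 3.2.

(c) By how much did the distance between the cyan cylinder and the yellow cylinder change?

-0.4

Before: roughly 5.3 units apart; after: 4.9. That's 0.4 units closer together.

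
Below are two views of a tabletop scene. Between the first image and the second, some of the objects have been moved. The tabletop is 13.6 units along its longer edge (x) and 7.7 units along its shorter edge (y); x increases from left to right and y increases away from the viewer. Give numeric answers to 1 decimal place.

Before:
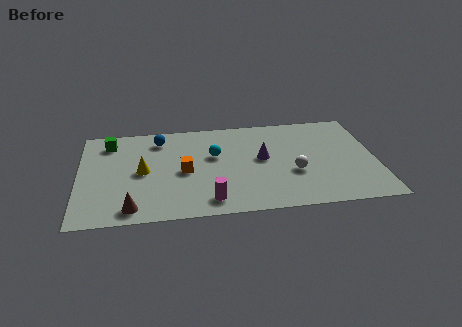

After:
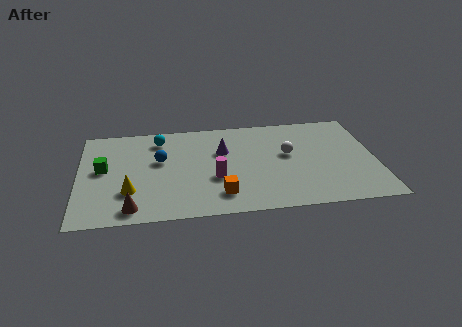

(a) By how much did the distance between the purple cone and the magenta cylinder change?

-1.8

The distance was about 3.9 in the first image and 2.1 in the second, so they moved 1.8 units closer together.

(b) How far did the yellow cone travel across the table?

1.6

The yellow cone moved from about (2.9, 3.8) to (2.3, 2.3), a distance of √(0.6² + 1.5²) ≈ 1.6.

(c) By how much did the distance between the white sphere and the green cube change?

-0.6

Before: roughly 9.1 units apart; after: 8.5. That's 0.6 units closer together.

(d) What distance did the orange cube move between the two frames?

2.6

The orange cube moved from about (4.8, 3.6) to (6.4, 1.6), a distance of √(1.6² + 2.0²) ≈ 2.6.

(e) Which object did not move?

the brown cone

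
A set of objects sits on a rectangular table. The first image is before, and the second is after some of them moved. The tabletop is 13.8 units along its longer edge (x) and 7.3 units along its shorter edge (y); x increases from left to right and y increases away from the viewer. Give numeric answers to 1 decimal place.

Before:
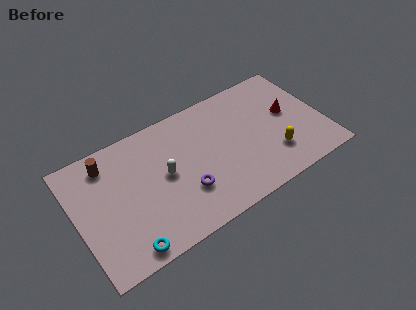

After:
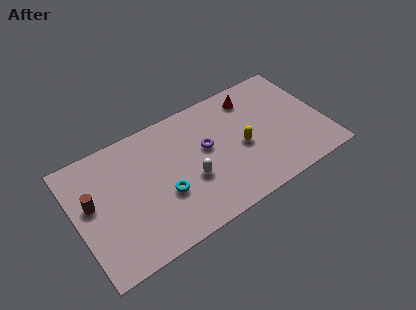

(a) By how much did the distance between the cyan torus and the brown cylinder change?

-1.1

They were about 5.2 units apart before and 4.1 after — 1.1 units closer together.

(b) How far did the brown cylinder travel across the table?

2.1

The brown cylinder moved from about (2.0, 6.0) to (0.9, 4.2), a distance of √(1.1² + 1.8²) ≈ 2.1.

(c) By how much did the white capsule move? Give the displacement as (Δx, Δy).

(1.3, -1.0)

The white capsule started near (4.9, 3.8) and ended near (6.2, 2.8).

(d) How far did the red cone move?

2.6

From (12.0, 4.1) to (10.2, 6.0), the red cone covered √(1.8² + 1.9²) ≈ 2.6 units.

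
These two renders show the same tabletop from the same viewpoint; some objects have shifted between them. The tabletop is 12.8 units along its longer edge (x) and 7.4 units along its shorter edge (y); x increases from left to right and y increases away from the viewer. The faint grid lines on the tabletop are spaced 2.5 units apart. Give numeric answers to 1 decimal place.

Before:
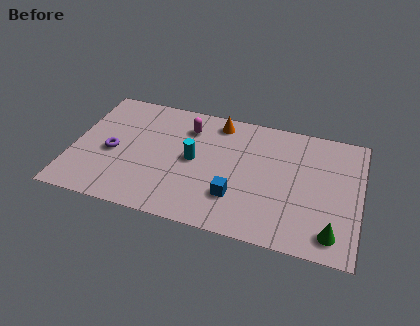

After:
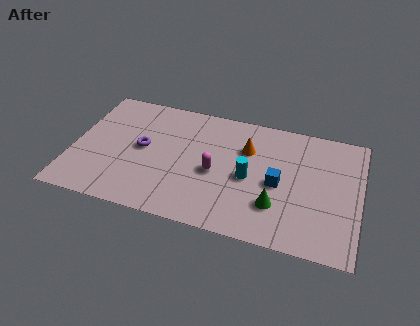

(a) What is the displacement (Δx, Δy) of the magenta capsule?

(1.4, -2.4)

The magenta capsule was at about (5.0, 5.7) and moved to about (6.4, 3.3).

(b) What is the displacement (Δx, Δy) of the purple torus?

(1.3, 0.6)

The purple torus started near (1.8, 3.3) and ended near (3.1, 3.9).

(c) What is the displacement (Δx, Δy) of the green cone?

(-2.5, 0.9)

The green cone was at about (11.7, 1.2) and moved to about (9.2, 2.1).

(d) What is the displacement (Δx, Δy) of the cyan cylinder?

(2.5, -0.4)

The cyan cylinder was at about (5.4, 3.8) and moved to about (7.9, 3.4).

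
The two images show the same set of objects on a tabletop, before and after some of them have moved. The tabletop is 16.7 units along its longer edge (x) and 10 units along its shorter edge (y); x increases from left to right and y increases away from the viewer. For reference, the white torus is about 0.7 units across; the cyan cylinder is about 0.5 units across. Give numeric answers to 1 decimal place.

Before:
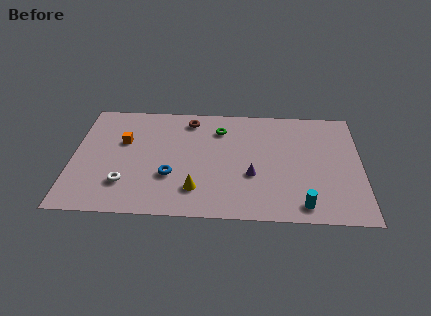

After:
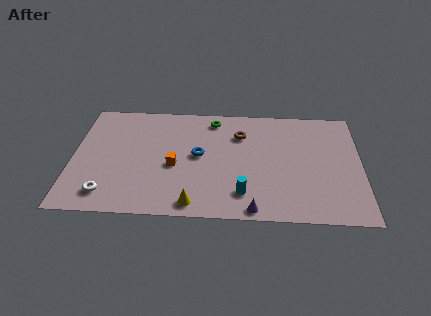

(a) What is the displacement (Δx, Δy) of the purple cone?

(0.1, -2.9)

From the two frames, the purple cone sits at roughly (10.4, 3.7) before and (10.5, 0.8) after.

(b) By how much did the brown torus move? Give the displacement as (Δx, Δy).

(3.0, -1.2)

The brown torus started near (6.7, 8.5) and ended near (9.7, 7.3).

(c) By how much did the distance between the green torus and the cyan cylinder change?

-1.3

They were about 8.0 units apart before and 6.7 after — 1.3 units closer together.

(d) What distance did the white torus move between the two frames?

1.3

The white torus was near (3.1, 2.6) before and (2.1, 1.7) after, so it travelled √(1.0² + 0.9²) ≈ 1.3 units.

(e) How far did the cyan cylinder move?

3.5

The cyan cylinder was near (13.3, 1.3) before and (9.9, 2.1) after, so it travelled √(3.4² + 0.8²) ≈ 3.5 units.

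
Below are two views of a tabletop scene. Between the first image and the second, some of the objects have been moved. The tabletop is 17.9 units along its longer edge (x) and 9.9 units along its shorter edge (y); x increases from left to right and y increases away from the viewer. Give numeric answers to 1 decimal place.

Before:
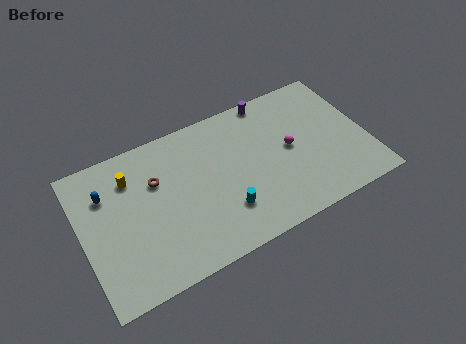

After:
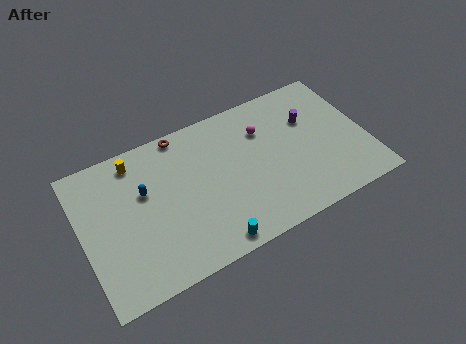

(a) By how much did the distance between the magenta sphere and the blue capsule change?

-3.8

Before: roughly 11.6 units apart; after: 7.8. That's 3.8 units closer together.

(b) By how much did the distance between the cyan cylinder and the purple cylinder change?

+1.6

The distance was about 7.4 in the first image and 9.0 in the second, so they moved 1.6 units further apart.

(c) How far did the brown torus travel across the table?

3.1

From (4.8, 6.6) to (6.7, 9.1), the brown torus covered √(1.9² + 2.5²) ≈ 3.1 units.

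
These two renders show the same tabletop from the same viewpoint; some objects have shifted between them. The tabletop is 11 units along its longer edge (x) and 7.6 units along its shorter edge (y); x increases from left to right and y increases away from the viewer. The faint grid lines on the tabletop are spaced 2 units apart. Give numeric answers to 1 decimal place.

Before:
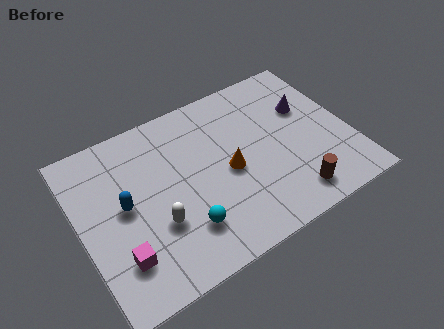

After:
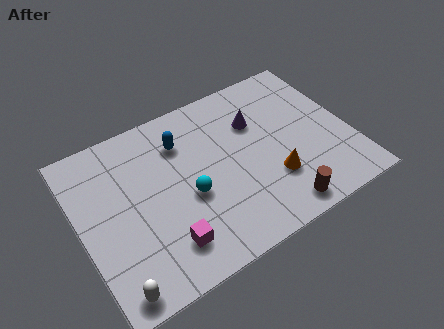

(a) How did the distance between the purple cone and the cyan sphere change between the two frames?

-2.7

They were about 6.4 units apart before and 3.7 after — 2.7 units closer together.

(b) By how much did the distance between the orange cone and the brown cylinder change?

-1.8

Before: roughly 3.2 units apart; after: 1.4. That's 1.8 units closer together.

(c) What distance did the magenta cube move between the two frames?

1.8

The magenta cube was near (1.3, 1.9) before and (3.1, 1.6) after, so it travelled √(1.8² + 0.3²) ≈ 1.8 units.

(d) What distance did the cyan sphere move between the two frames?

1.4

The cyan sphere was near (3.9, 1.9) before and (4.3, 3.2) after, so it travelled √(0.4² + 1.3²) ≈ 1.4 units.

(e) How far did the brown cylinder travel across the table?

0.7

The brown cylinder was near (8.2, 1.2) before and (7.6, 0.9) after, so it travelled √(0.6² + 0.3²) ≈ 0.7 units.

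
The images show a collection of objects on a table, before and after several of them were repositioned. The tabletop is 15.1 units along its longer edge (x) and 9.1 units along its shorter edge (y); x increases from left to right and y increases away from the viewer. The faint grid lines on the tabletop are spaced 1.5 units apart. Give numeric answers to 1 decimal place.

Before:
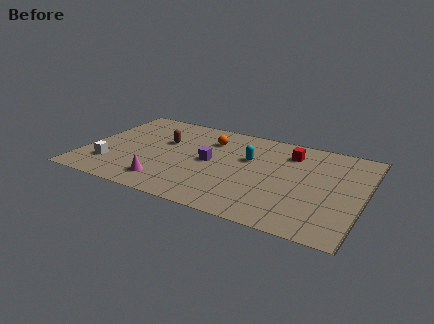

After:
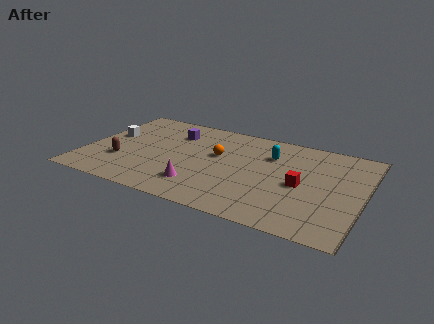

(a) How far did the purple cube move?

3.2

The purple cube was near (6.8, 4.6) before and (4.5, 6.8) after, so it travelled √(2.3² + 2.2²) ≈ 3.2 units.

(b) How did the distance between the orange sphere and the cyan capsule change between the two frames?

+0.5

Before: roughly 2.5 units apart; after: 3.0. That's 0.5 units further apart.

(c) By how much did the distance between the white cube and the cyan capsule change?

+0.9

The distance was about 8.0 in the first image and 8.9 in the second, so they moved 0.9 units further apart.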